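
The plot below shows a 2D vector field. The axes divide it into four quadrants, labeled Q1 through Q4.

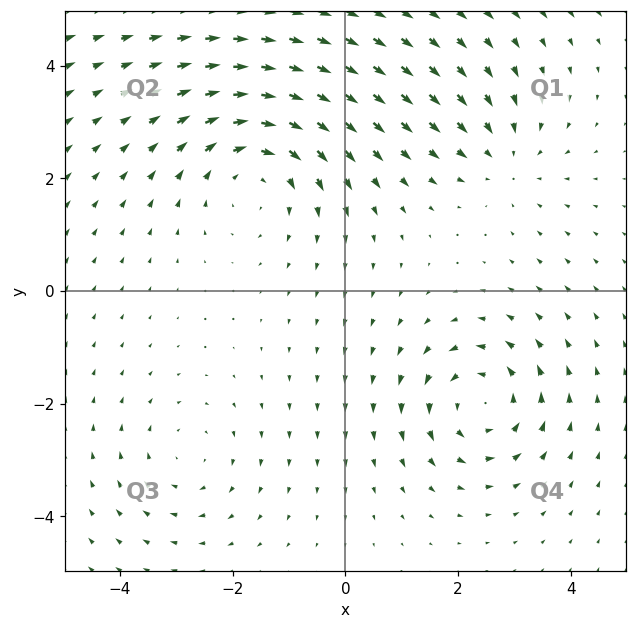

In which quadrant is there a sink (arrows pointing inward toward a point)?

Q1

The sink sits at approximately (2.8, 2.4), which lies in quadrant Q1. The divergence there is about -3, negative as expected for a sink.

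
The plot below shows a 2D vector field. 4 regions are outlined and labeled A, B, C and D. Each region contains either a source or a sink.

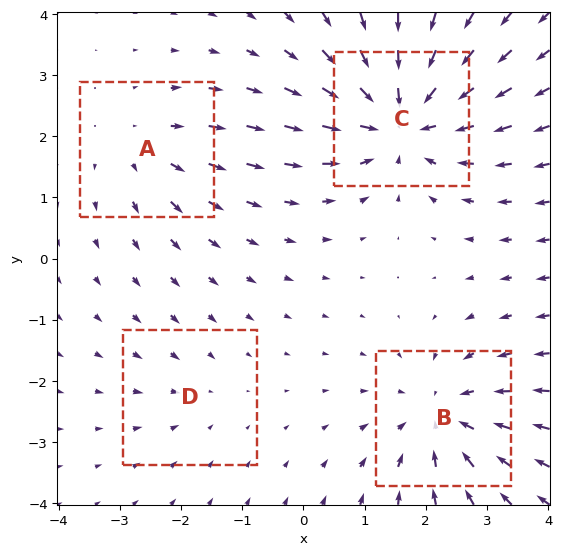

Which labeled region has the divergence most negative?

C

Divergence at each region's feature centre — A: about +3, B: about -5, C: about -6, D: about -2. Region C is most negative.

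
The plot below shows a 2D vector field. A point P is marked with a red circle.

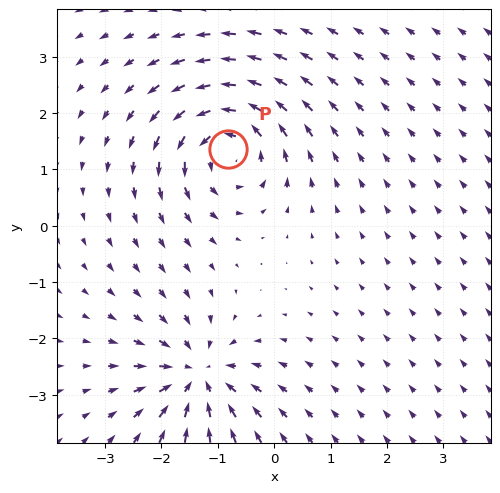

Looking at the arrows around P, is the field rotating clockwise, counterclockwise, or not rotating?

Near P at (-0.8, 1.4) the arrows circulate counterclockwise. The curl (z-component) there is about +6; positive curl means counterclockwise rotation.

counterclockwise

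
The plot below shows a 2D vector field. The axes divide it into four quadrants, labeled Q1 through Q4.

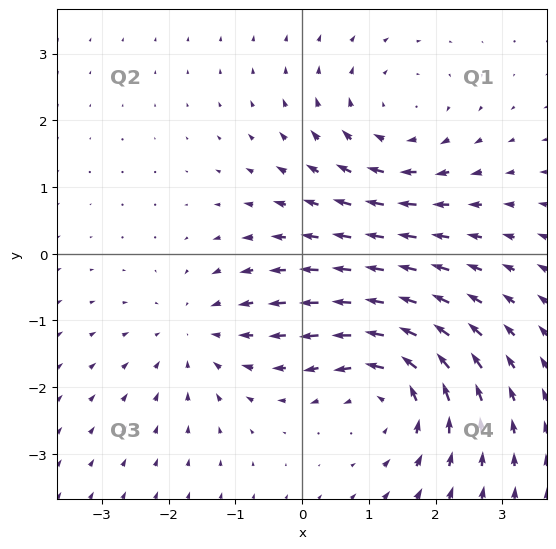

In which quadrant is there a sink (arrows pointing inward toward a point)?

The sink sits at approximately (-1.6, -1.2), which lies in quadrant Q3. The divergence there is about -3, negative as expected for a sink.

Q3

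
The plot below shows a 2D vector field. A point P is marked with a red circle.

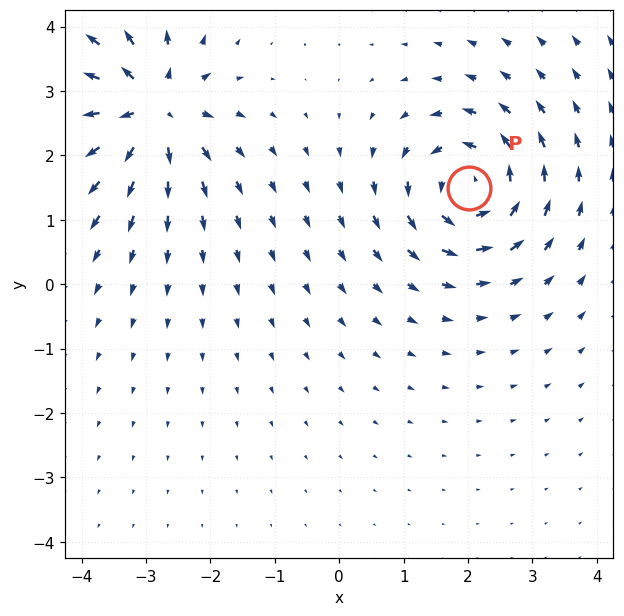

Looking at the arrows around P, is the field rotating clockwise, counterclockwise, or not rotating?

counterclockwise

Near P at (2.0, 1.5) the arrows circulate counterclockwise. The curl (z-component) there is about +4; positive curl means counterclockwise rotation.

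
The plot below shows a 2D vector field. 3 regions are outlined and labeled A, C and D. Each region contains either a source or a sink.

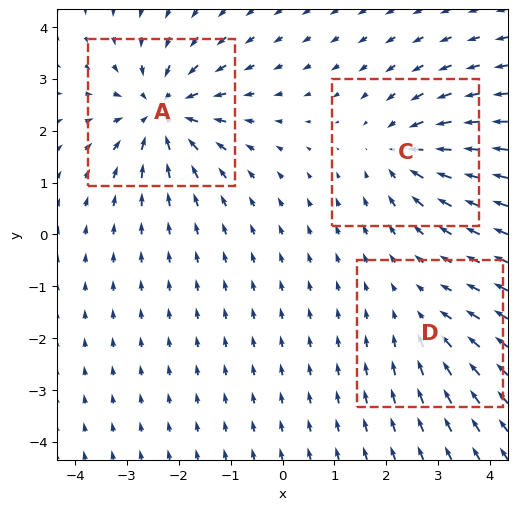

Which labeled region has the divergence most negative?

A

Divergence at each region's feature centre — A: about -5, C: about -4, D: about -2. Region A is most negative.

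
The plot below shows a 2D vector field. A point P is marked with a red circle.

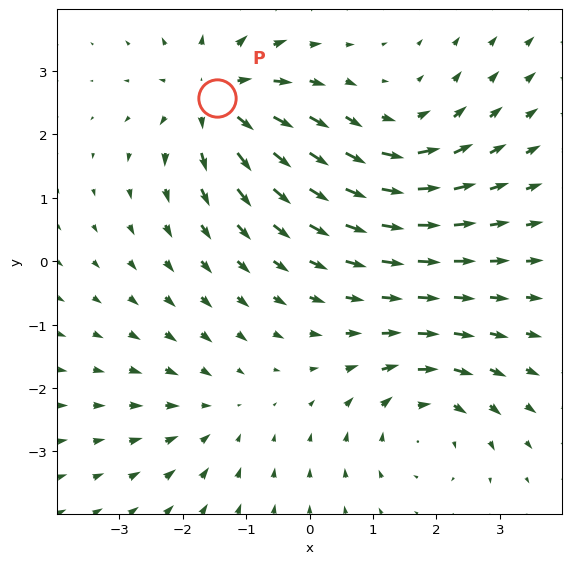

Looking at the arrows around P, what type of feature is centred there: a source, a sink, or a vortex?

source

At P (-1.5, 2.6) the arrows spread outward. Divergence about +5, curl ≈0 — positive divergence with near-zero curl is a source.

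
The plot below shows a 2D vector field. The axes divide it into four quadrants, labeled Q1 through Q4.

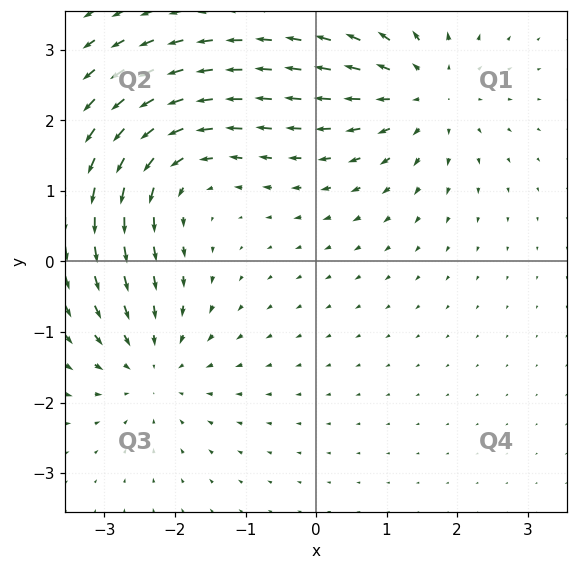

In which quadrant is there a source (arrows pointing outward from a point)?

Q1

The source sits at approximately (1.5, 2.4), which lies in quadrant Q1. The divergence there is about +4, positive as expected for a source.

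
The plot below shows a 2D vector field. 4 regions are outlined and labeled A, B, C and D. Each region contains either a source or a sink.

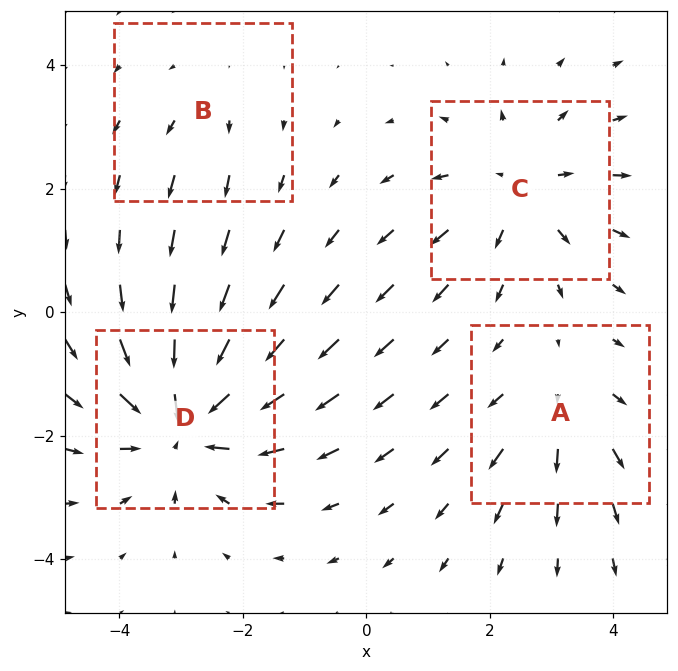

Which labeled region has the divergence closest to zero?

Divergence at each region's feature centre — A: about +3, B: about +2, C: about +4, D: about -6. Region B is closest to zero.

B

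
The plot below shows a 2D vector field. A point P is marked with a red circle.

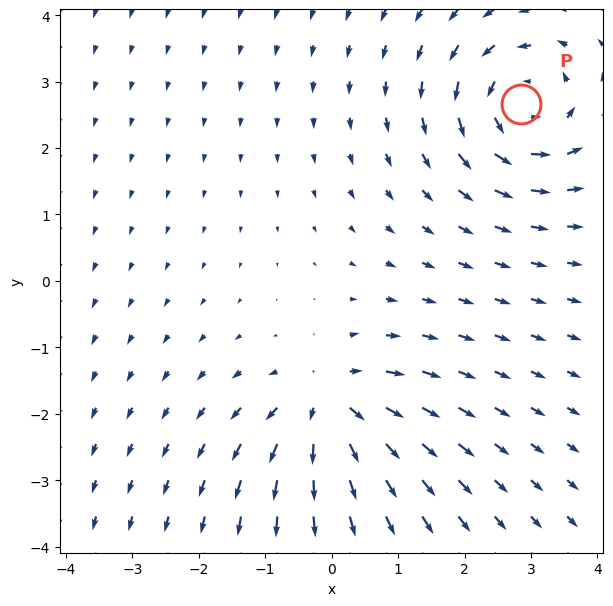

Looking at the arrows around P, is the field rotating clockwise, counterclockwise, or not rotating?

Near P at (2.8, 2.7) the arrows circulate counterclockwise. The curl (z-component) there is about +4; positive curl means counterclockwise rotation.

counterclockwise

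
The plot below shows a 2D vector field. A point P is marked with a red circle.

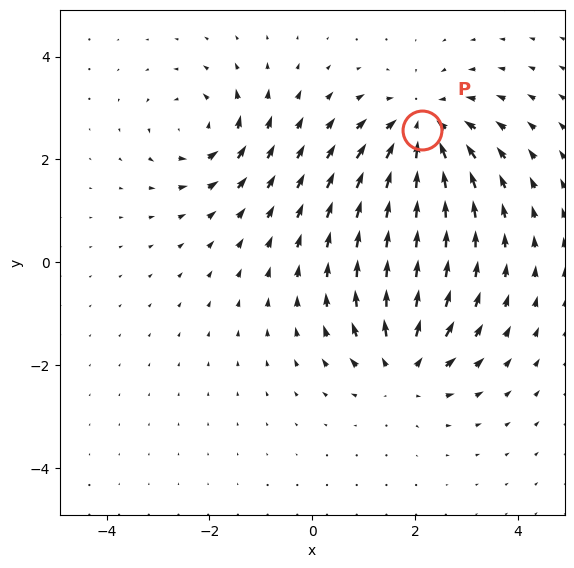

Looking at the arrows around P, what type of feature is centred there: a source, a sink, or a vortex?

sink

At P (2.1, 2.6) the arrows converge inward. Divergence about -5, curl ≈0 — negative divergence with near-zero curl is a sink.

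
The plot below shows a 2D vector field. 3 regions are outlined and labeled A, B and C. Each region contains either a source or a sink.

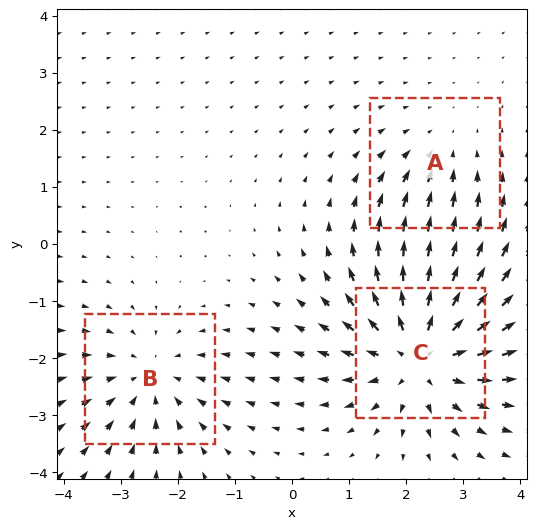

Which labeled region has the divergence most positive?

C

Divergence at each region's feature centre — A: about -2, B: about -3, C: about +4. Region C is most positive.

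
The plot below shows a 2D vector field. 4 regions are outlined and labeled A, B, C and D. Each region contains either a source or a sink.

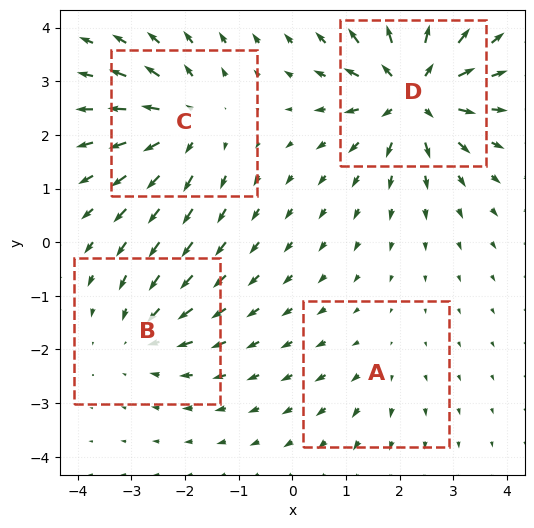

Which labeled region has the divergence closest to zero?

Divergence at each region's feature centre — A: about +2, B: about -4, C: about +5, D: about +8. Region A is closest to zero.

A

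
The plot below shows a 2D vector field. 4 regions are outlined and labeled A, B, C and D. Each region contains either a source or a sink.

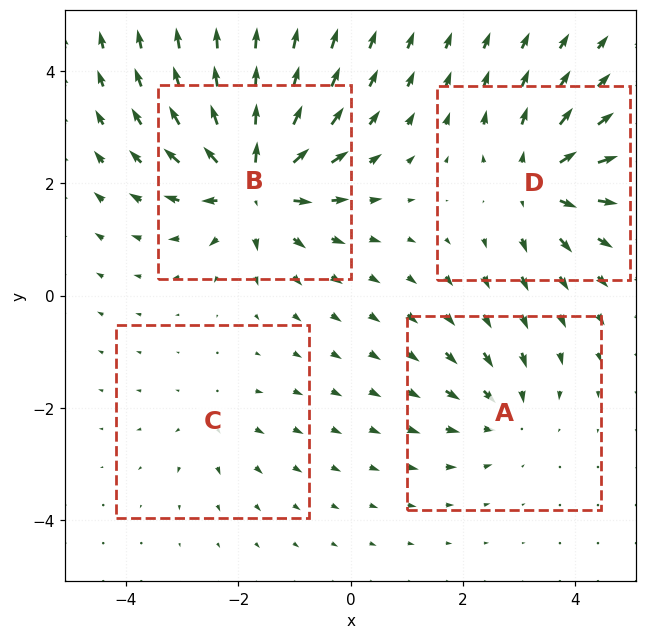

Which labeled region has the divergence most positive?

Divergence at each region's feature centre — A: about -4, B: about +8, C: about +2, D: about +6. Region B is most positive.

B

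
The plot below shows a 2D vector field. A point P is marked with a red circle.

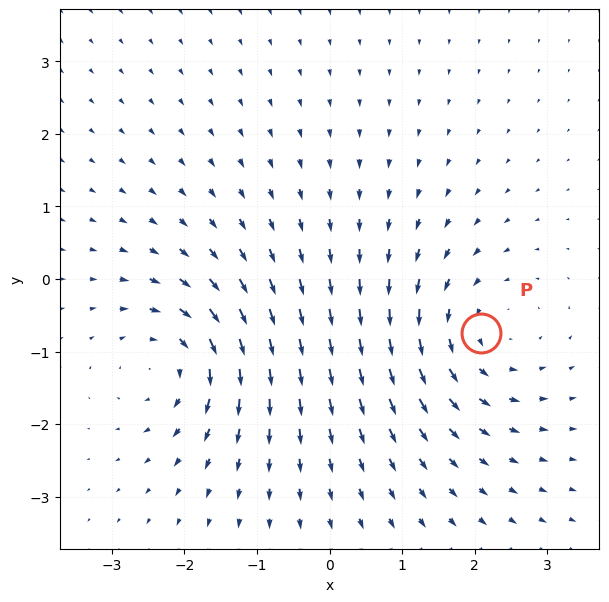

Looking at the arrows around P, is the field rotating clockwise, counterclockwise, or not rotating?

Near P at (2.1, -0.7) the arrows circulate counterclockwise. The curl (z-component) there is about +4; positive curl means counterclockwise rotation.

counterclockwise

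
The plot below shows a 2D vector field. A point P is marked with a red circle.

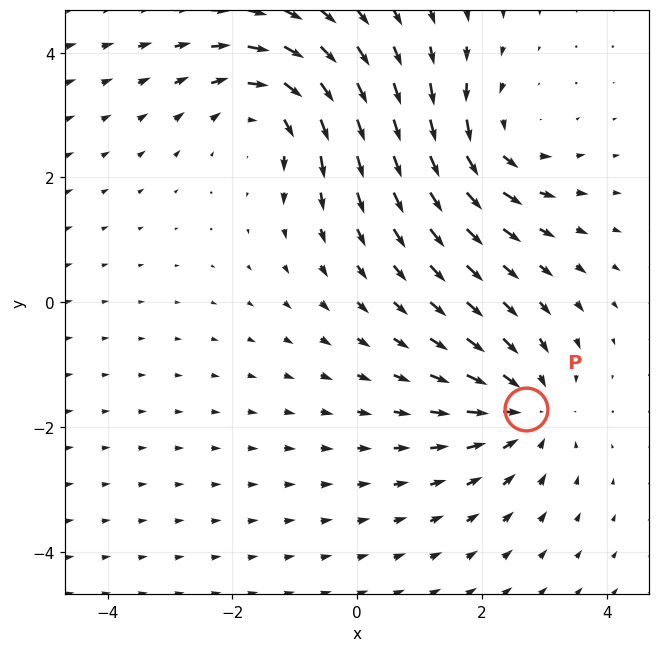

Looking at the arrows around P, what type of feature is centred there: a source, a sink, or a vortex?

At P (2.7, -1.7) the arrows converge inward. Divergence about -4, curl ≈0 — negative divergence with near-zero curl is a sink.

sink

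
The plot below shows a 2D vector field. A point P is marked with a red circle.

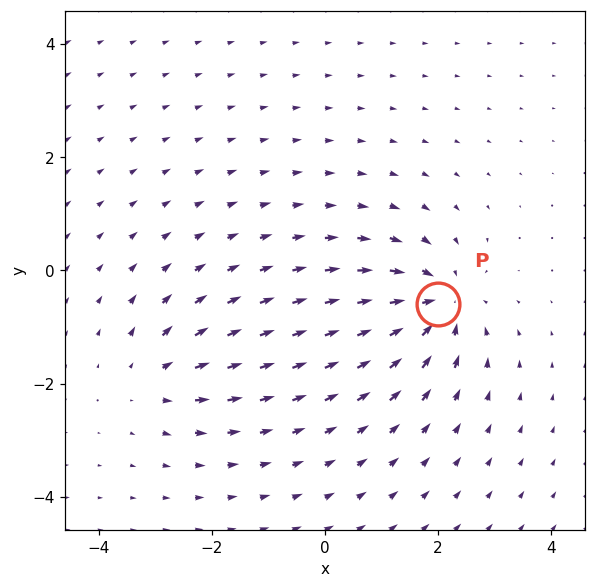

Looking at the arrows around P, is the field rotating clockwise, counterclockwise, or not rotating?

not rotating

Near P at (2.0, -0.6) the arrows show no circulation. The curl there is ≈0.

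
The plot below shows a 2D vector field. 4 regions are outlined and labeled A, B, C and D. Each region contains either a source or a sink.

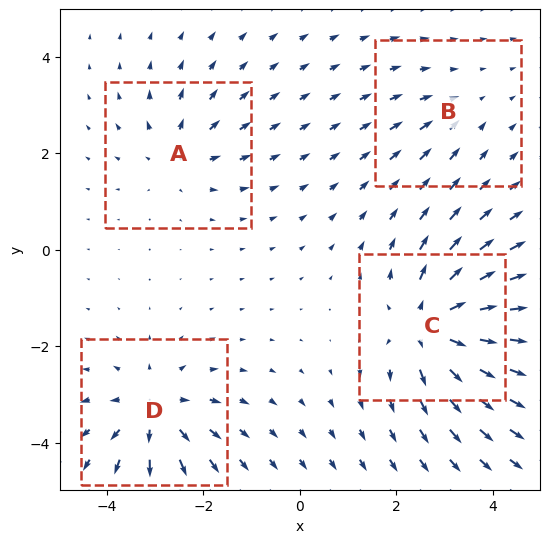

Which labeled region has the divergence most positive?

Divergence at each region's feature centre — A: about +4, B: about -2, C: about +7, D: about +5. Region C is most positive.

C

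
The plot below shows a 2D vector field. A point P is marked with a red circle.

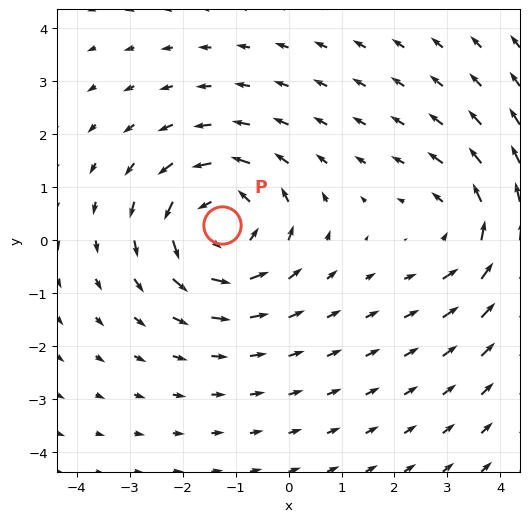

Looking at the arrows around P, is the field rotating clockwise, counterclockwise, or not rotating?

counterclockwise

Near P at (-1.3, 0.3) the arrows circulate counterclockwise. The curl (z-component) there is about +4; positive curl means counterclockwise rotation.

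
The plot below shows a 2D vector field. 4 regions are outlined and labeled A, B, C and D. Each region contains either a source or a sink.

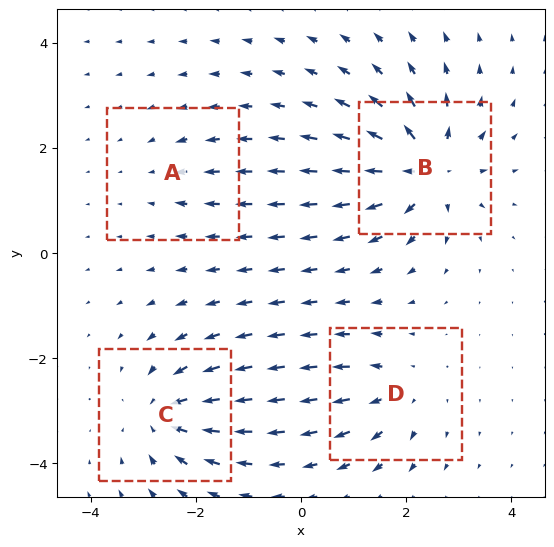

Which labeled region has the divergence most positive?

Divergence at each region's feature centre — A: about -2, B: about +8, C: about -6, D: about +4. Region B is most positive.

B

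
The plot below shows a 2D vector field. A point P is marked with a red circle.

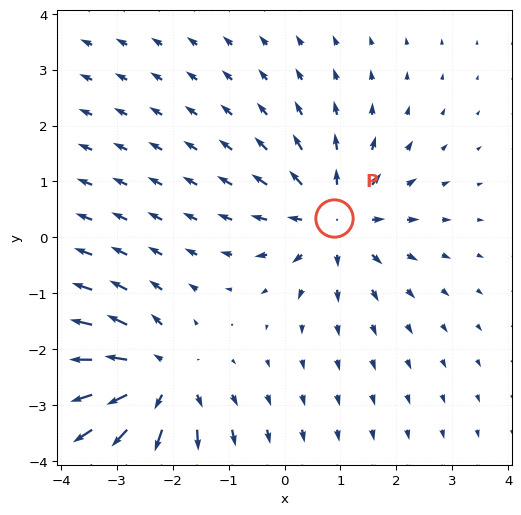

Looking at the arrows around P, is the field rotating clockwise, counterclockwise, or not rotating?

not rotating

Near P at (0.9, 0.3) the arrows show no circulation. The curl there is ≈0.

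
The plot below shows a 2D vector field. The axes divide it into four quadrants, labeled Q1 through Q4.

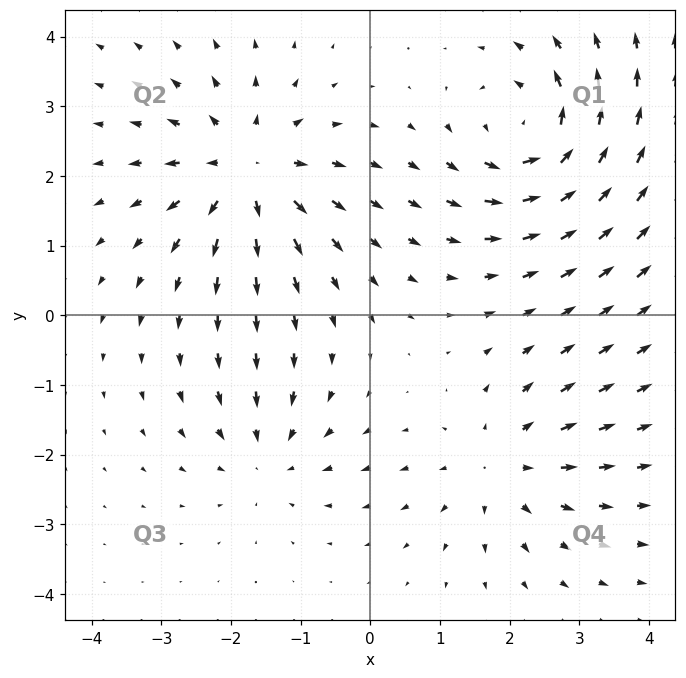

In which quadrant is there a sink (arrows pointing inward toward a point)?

The sink sits at approximately (-1.5, -2.0), which lies in quadrant Q3. The divergence there is about -3, negative as expected for a sink.

Q3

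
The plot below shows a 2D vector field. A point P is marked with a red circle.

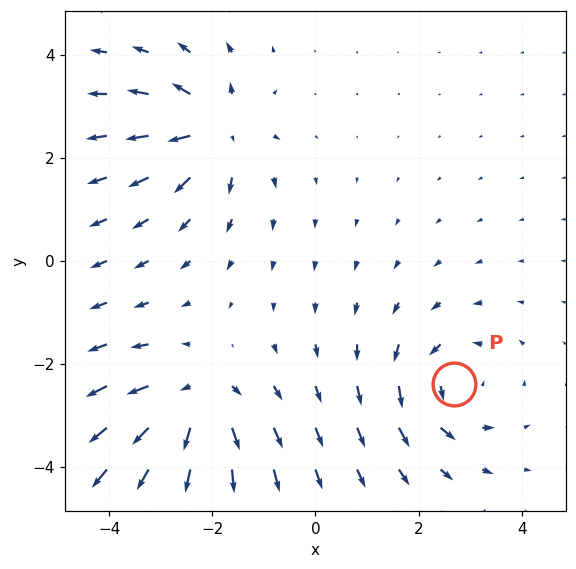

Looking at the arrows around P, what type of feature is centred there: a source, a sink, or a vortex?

vortex

At P (2.7, -2.4) the arrows circulate counterclockwise. Divergence ≈0, curl about +3 — near-zero divergence with nonzero curl is a vortex.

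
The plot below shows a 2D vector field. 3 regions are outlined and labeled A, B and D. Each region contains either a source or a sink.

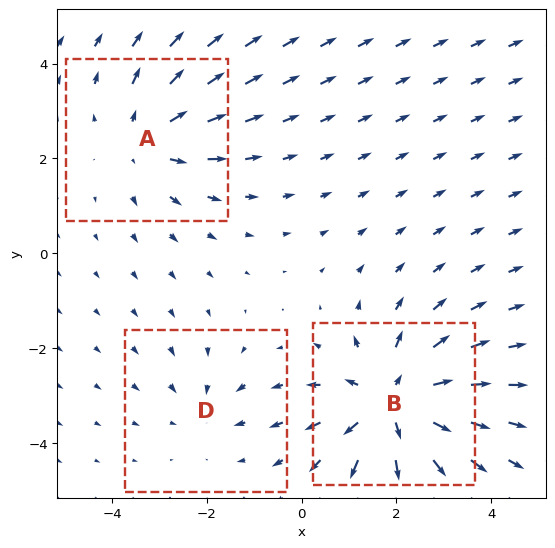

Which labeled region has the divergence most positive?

B

Divergence at each region's feature centre — A: about +3, B: about +5, D: about -2. Region B is most positive.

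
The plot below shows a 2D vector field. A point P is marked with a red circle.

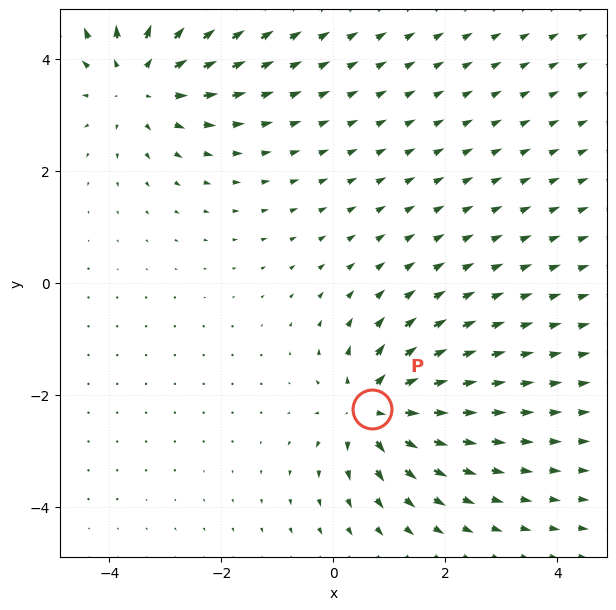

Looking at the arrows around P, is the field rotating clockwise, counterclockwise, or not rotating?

Near P at (0.7, -2.3) the arrows show no circulation. The curl there is ≈0.

not rotating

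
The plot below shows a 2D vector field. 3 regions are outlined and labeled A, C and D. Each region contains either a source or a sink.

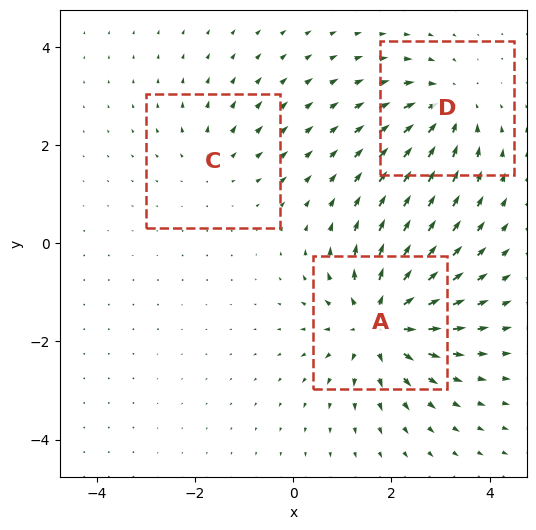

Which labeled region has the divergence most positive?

A

Divergence at each region's feature centre — A: about +5, C: about +2, D: about -4. Region A is most positive.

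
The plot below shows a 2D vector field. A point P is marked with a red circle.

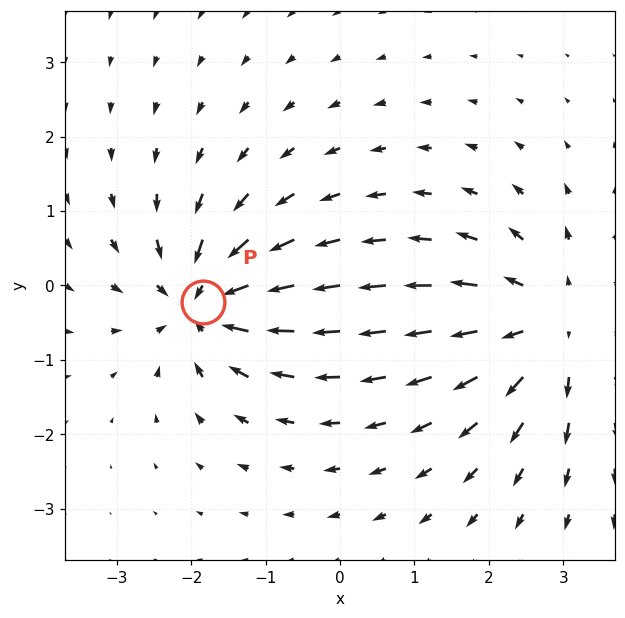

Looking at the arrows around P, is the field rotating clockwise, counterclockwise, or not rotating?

not rotating

Near P at (-1.8, -0.2) the arrows show no circulation. The curl there is ≈0.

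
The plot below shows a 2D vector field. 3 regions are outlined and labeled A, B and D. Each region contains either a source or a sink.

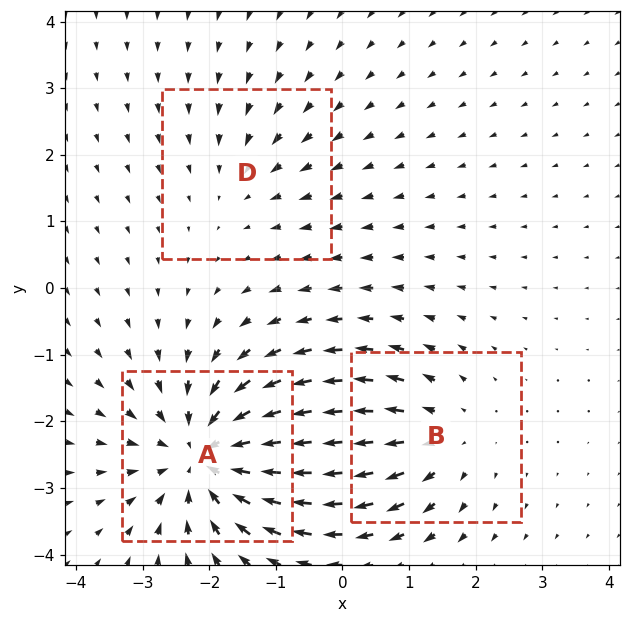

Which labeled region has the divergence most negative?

A

Divergence at each region's feature centre — A: about -5, B: about +3, D: about -2. Region A is most negative.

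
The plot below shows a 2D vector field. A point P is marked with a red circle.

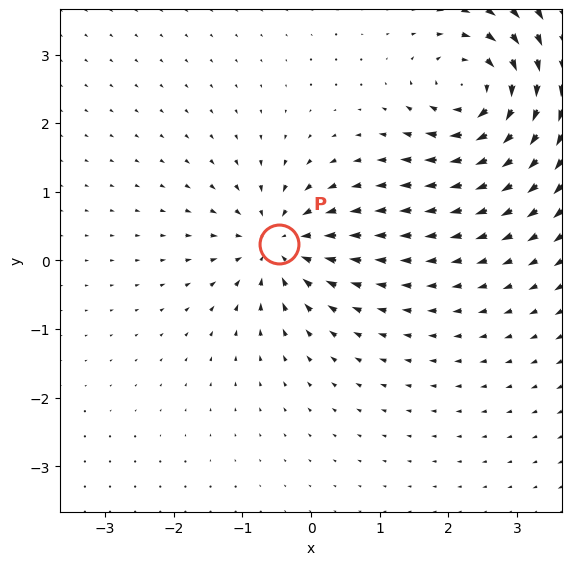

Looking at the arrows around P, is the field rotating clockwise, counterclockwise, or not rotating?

Near P at (-0.5, 0.2) the arrows show no circulation. The curl there is ≈0.

not rotating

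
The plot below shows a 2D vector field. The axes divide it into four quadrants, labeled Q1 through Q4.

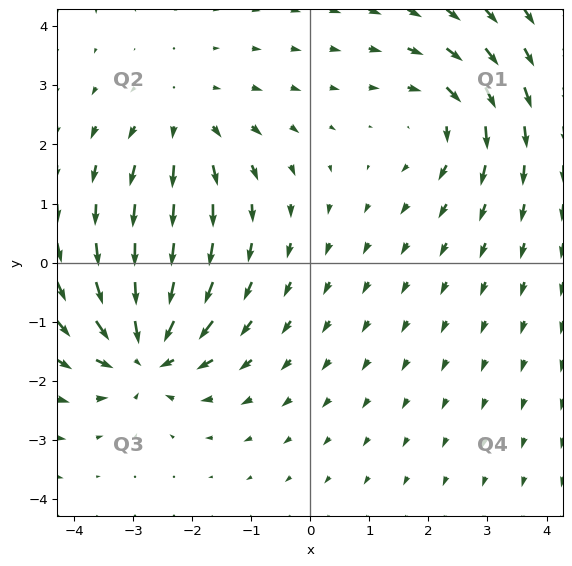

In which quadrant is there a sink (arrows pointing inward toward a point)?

The sink sits at approximately (-2.8, -1.5), which lies in quadrant Q3. The divergence there is about -6, negative as expected for a sink.

Q3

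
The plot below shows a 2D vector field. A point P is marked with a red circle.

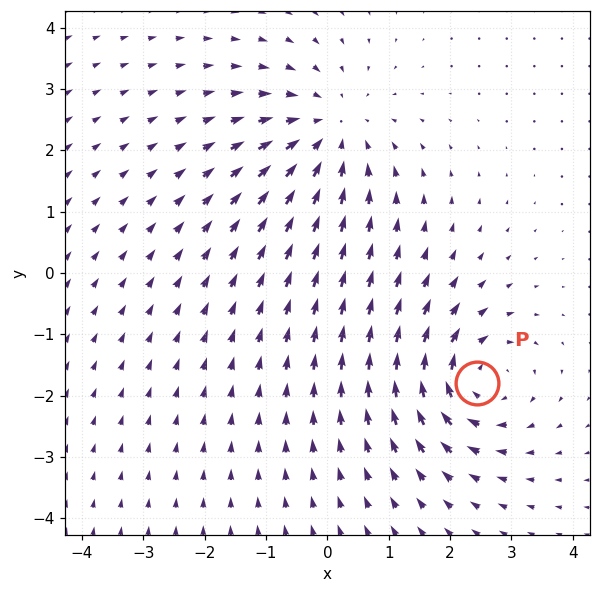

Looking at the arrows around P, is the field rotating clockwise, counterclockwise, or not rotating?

Near P at (2.4, -1.8) the arrows circulate clockwise. The curl (z-component) there is about -5; negative curl means clockwise rotation.

clockwise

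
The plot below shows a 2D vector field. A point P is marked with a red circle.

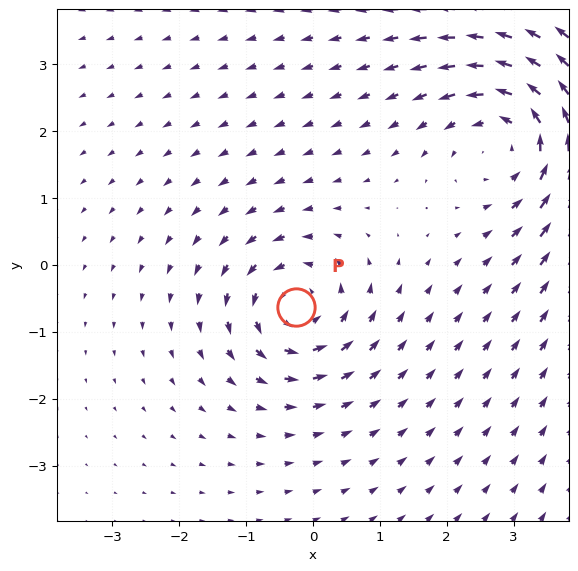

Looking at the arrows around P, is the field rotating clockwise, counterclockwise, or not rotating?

Near P at (-0.3, -0.6) the arrows circulate counterclockwise. The curl (z-component) there is about +4; positive curl means counterclockwise rotation.

counterclockwise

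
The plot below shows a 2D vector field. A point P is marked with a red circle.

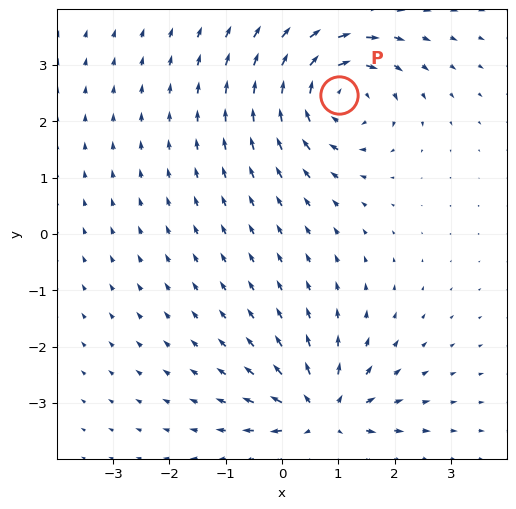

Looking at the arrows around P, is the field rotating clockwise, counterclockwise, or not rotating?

Near P at (1.0, 2.5) the arrows circulate clockwise. The curl (z-component) there is about -5; negative curl means clockwise rotation.

clockwise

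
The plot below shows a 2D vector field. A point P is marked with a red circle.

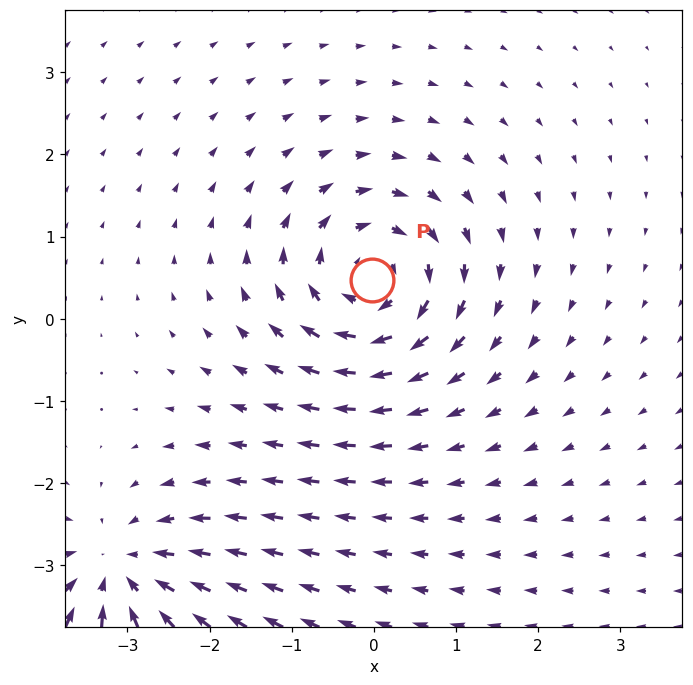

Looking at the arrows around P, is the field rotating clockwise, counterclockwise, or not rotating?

Near P at (-0.0, 0.5) the arrows circulate clockwise. The curl (z-component) there is about -5; negative curl means clockwise rotation.

clockwise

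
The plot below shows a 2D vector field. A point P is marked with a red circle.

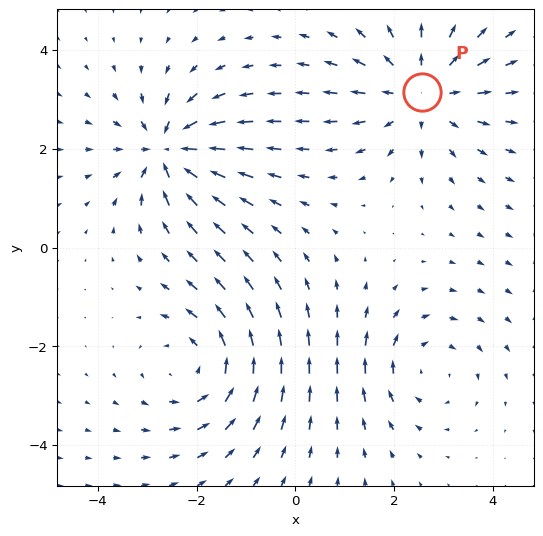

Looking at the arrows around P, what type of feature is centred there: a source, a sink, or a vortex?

At P (2.6, 3.1) the arrows spread outward. Divergence about +4, curl ≈0 — positive divergence with near-zero curl is a source.

source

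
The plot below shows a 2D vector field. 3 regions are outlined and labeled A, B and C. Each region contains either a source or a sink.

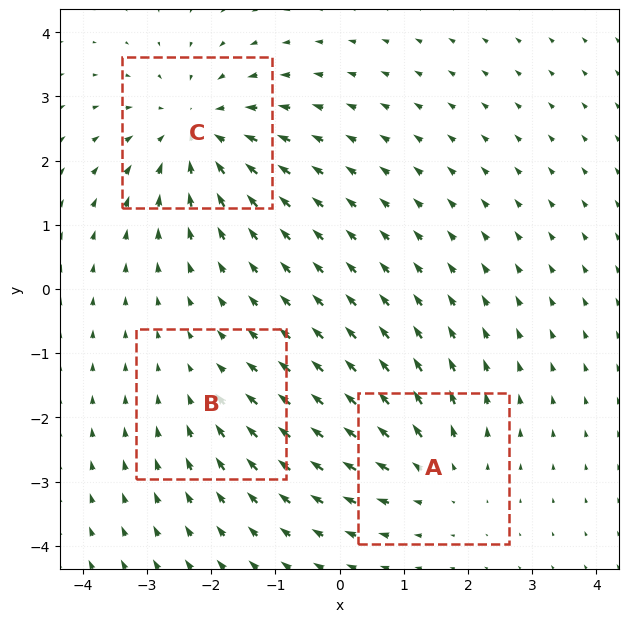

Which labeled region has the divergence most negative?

Divergence at each region's feature centre — A: about +3, B: about -2, C: about -4. Region C is most negative.

C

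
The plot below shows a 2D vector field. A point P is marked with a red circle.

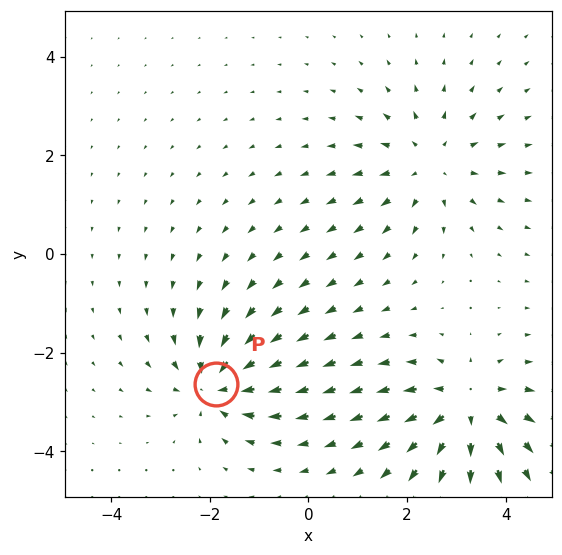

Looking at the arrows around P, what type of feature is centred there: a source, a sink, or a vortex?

sink

At P (-1.9, -2.6) the arrows converge inward. Divergence about -5, curl ≈0 — negative divergence with near-zero curl is a sink.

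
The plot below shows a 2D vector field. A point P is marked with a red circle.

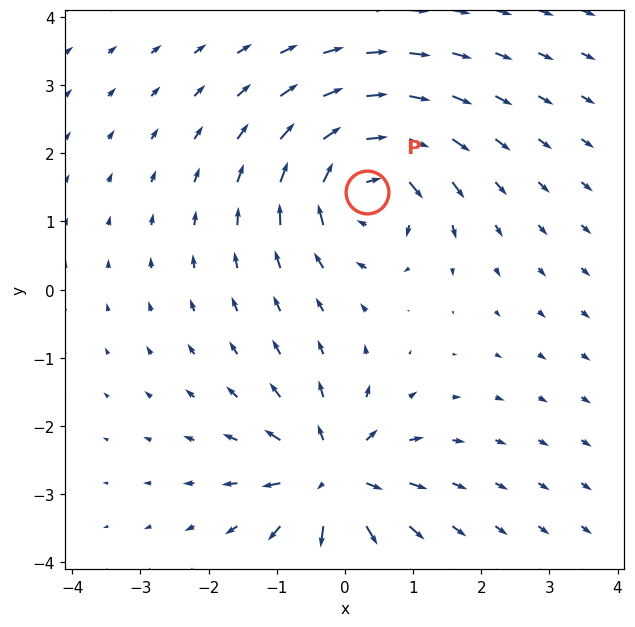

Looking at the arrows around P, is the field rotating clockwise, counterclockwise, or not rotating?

Near P at (0.3, 1.4) the arrows circulate clockwise. The curl (z-component) there is about -7; negative curl means clockwise rotation.

clockwise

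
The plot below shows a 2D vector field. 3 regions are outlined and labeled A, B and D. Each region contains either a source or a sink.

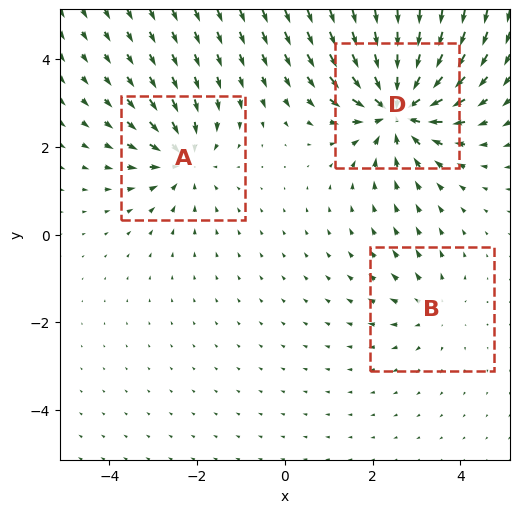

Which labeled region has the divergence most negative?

D

Divergence at each region's feature centre — A: about -3, B: about +2, D: about -6. Region D is most negative.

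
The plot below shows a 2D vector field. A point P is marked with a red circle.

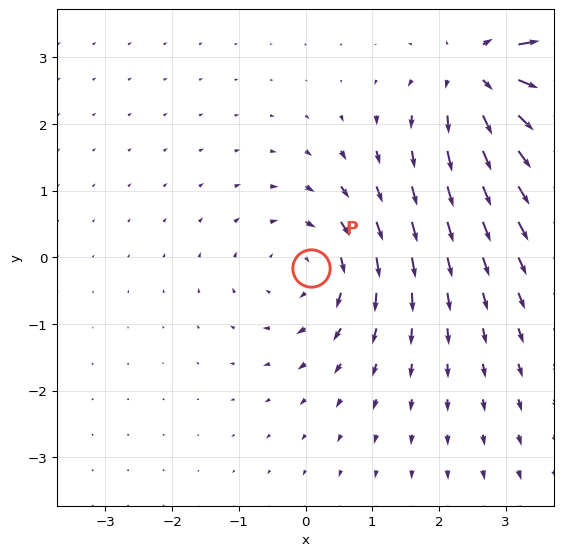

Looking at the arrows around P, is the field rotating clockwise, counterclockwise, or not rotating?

clockwise

Near P at (0.1, -0.2) the arrows circulate clockwise. The curl (z-component) there is about -3; negative curl means clockwise rotation.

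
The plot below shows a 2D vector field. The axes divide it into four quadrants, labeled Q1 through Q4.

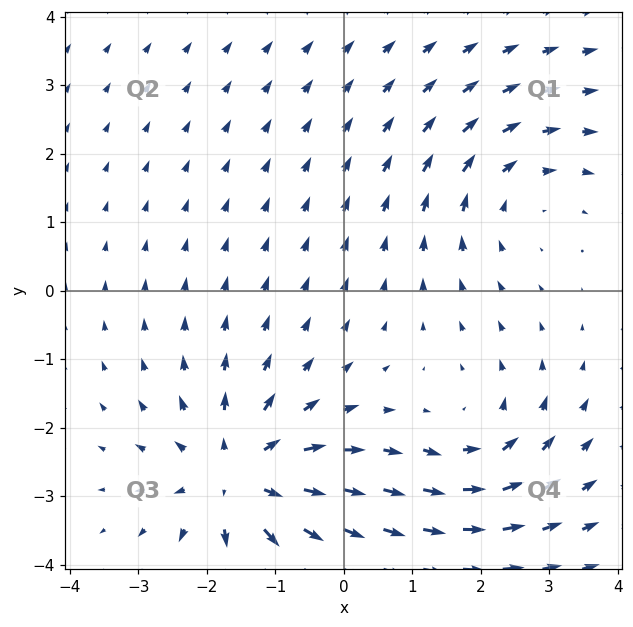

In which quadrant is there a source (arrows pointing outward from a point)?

Q3

The source sits at approximately (-1.5, -2.7), which lies in quadrant Q3. The divergence there is about +4, positive as expected for a source.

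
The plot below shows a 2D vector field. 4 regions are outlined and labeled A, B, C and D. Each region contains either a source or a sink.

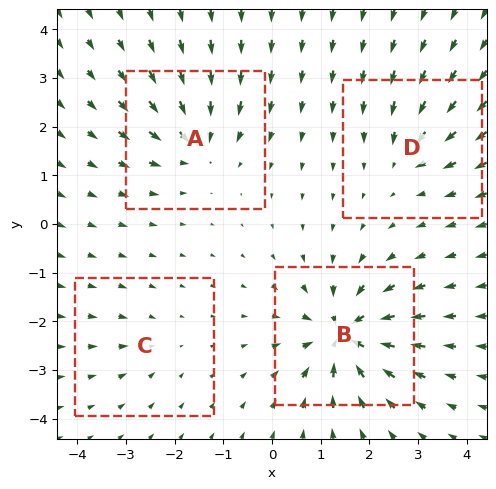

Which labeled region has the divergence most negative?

Divergence at each region's feature centre — A: about -6, B: about -9, C: about -3, D: about -4. Region B is most negative.

B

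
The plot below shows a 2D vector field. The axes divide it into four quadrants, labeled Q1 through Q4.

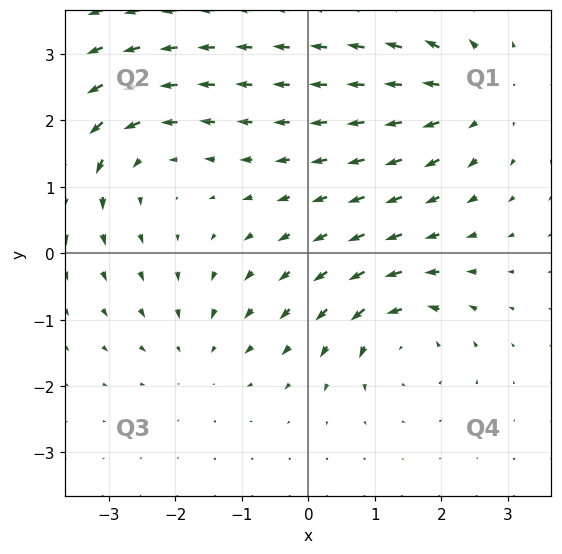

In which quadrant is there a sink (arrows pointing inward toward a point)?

The sink sits at approximately (-1.7, -1.5), which lies in quadrant Q3. The divergence there is about -2, negative as expected for a sink.

Q3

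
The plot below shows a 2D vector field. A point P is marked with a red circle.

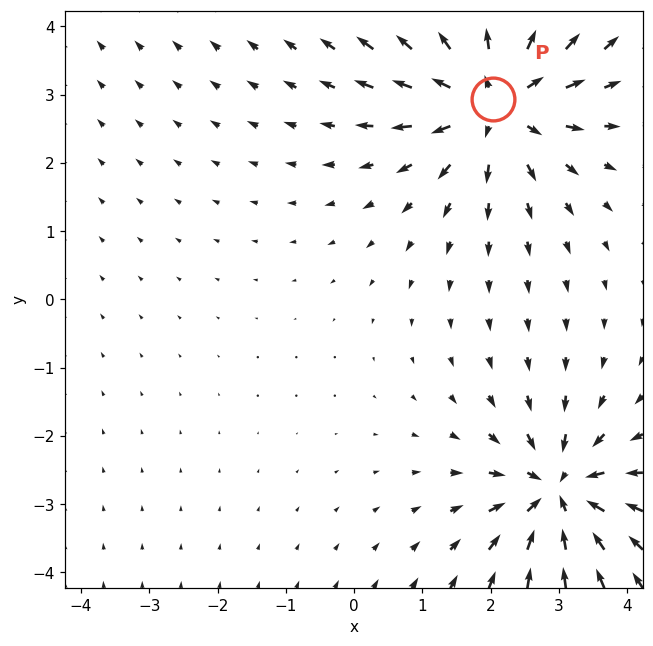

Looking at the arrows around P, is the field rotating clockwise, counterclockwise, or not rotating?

Near P at (2.0, 2.9) the arrows show no circulation. The curl there is ≈0.

not rotating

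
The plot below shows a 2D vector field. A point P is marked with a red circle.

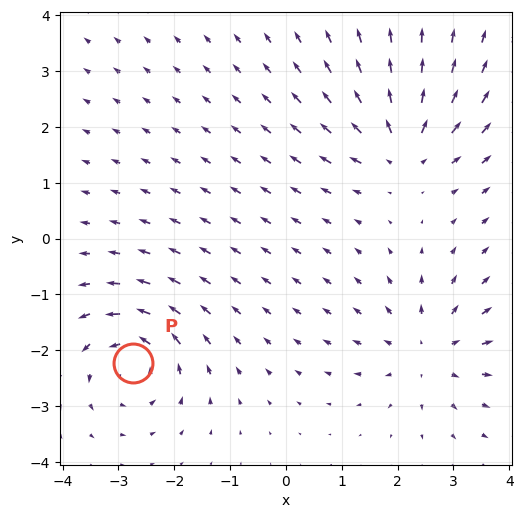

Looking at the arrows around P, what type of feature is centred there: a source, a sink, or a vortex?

At P (-2.7, -2.2) the arrows circulate counterclockwise. Divergence ≈0, curl about +5 — near-zero divergence with nonzero curl is a vortex.

vortex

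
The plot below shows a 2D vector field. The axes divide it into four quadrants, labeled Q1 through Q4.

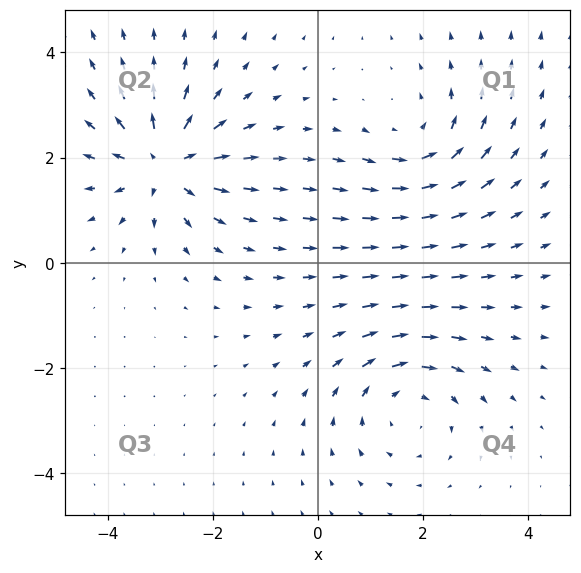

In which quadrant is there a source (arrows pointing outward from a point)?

Q2

The source sits at approximately (-2.9, 1.9), which lies in quadrant Q2. The divergence there is about +6, positive as expected for a source.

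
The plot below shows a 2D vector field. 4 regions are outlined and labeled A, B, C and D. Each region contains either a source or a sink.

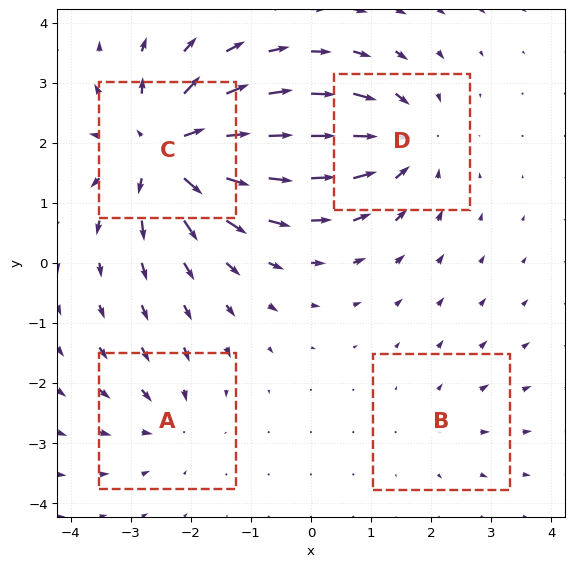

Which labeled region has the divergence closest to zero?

Divergence at each region's feature centre — A: about -3, B: about +2, C: about +8, D: about -5. Region B is closest to zero.

B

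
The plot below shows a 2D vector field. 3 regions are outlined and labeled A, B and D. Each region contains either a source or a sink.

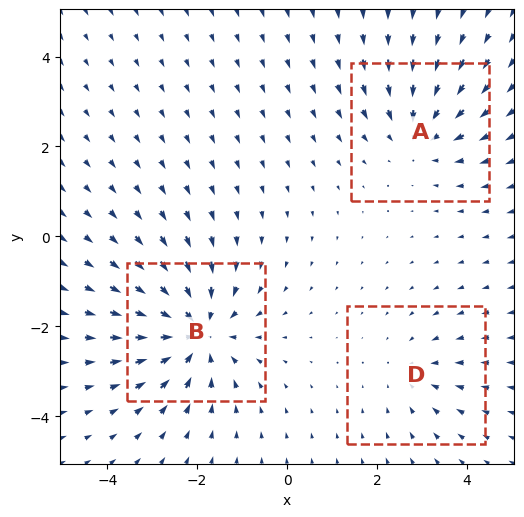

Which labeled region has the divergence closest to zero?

D

Divergence at each region's feature centre — A: about -3, B: about -5, D: about -2. Region D is closest to zero.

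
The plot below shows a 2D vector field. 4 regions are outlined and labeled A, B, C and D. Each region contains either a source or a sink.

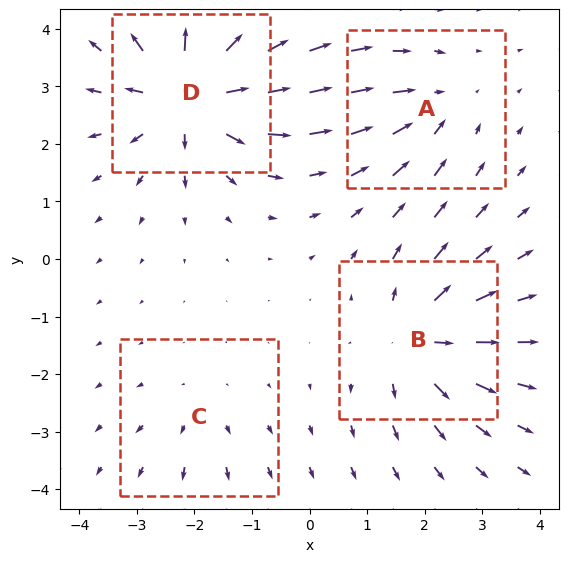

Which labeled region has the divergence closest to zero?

C

Divergence at each region's feature centre — A: about -4, B: about +6, C: about +2, D: about +8. Region C is closest to zero.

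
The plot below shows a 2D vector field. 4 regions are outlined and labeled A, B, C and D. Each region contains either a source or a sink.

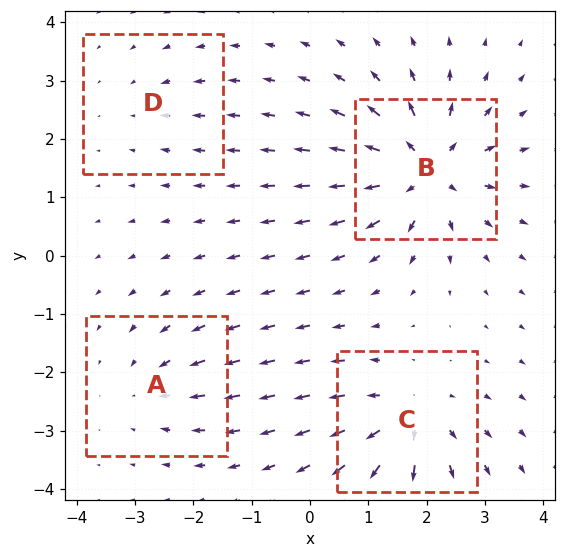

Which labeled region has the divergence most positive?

Divergence at each region's feature centre — A: about -3, B: about +8, C: about +6, D: about -2. Region B is most positive.

B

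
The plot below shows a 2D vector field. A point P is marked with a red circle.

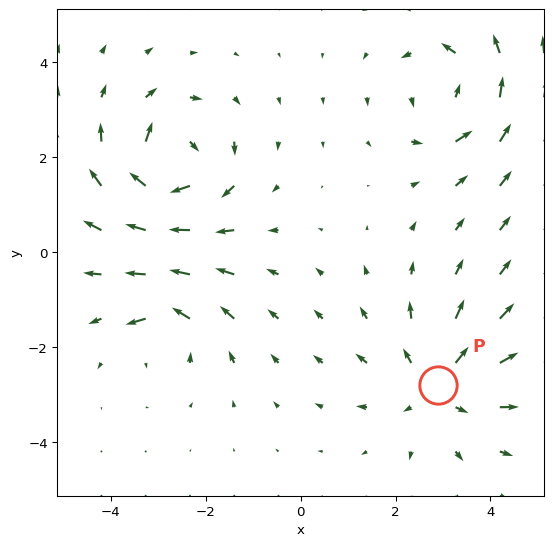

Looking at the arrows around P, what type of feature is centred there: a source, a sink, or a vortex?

At P (2.9, -2.8) the arrows spread outward. Divergence about +4, curl ≈0 — positive divergence with near-zero curl is a source.

source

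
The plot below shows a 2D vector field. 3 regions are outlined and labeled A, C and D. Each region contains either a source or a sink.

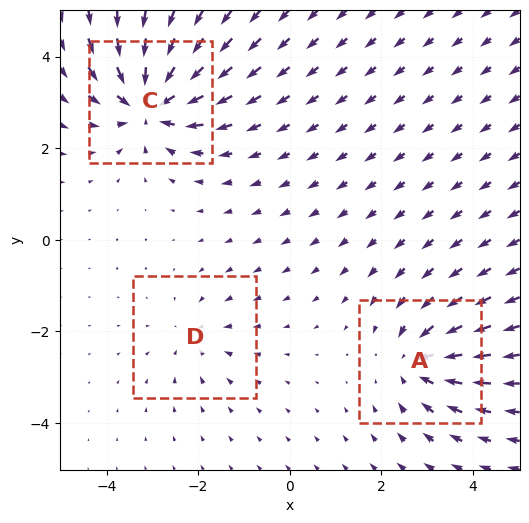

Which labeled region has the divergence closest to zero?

D

Divergence at each region's feature centre — A: about -4, C: about -6, D: about -2. Region D is closest to zero.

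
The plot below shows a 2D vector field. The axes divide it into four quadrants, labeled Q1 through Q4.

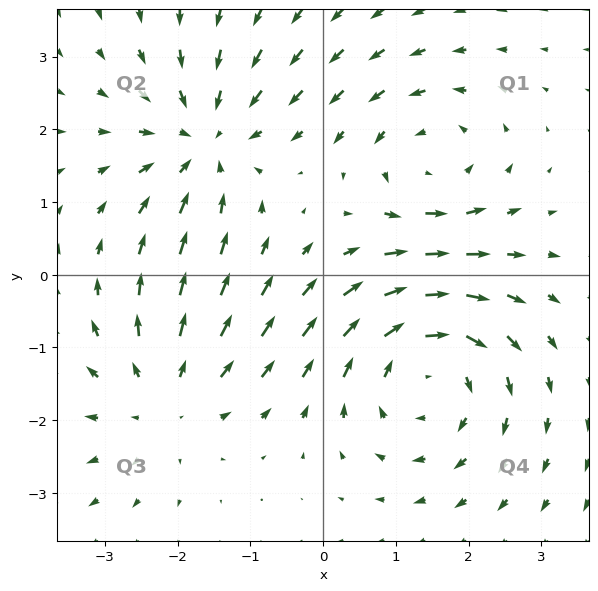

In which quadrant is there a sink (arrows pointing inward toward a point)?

The sink sits at approximately (-1.6, 1.8), which lies in quadrant Q2. The divergence there is about -4, negative as expected for a sink.

Q2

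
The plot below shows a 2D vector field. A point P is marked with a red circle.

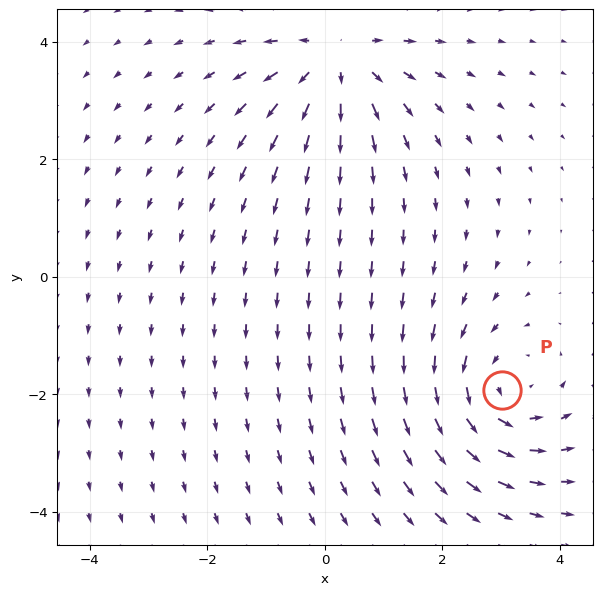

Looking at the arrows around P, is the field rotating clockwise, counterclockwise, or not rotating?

counterclockwise

Near P at (3.0, -1.9) the arrows circulate counterclockwise. The curl (z-component) there is about +3; positive curl means counterclockwise rotation.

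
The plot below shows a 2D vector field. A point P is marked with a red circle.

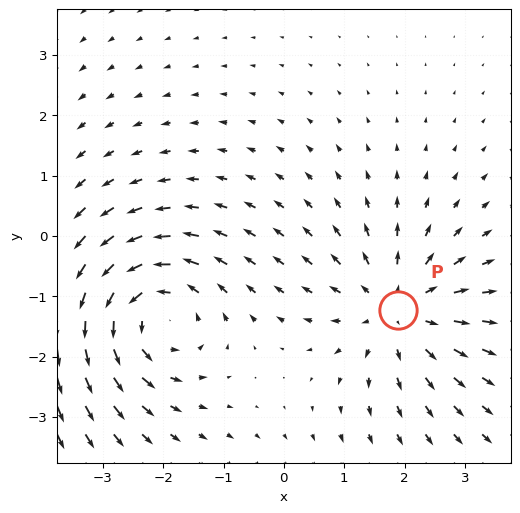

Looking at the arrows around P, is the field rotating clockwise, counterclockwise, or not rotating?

not rotating

Near P at (1.9, -1.2) the arrows show no circulation. The curl there is ≈0.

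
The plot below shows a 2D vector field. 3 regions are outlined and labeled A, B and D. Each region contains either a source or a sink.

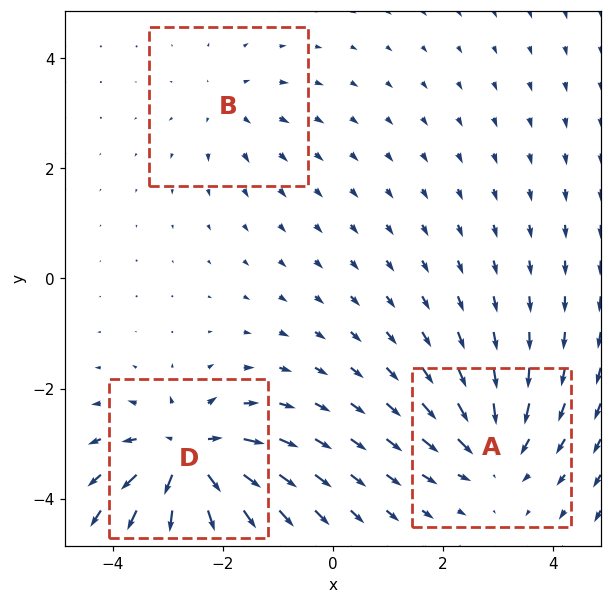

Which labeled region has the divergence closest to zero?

B

Divergence at each region's feature centre — A: about -4, B: about +2, D: about +6. Region B is closest to zero.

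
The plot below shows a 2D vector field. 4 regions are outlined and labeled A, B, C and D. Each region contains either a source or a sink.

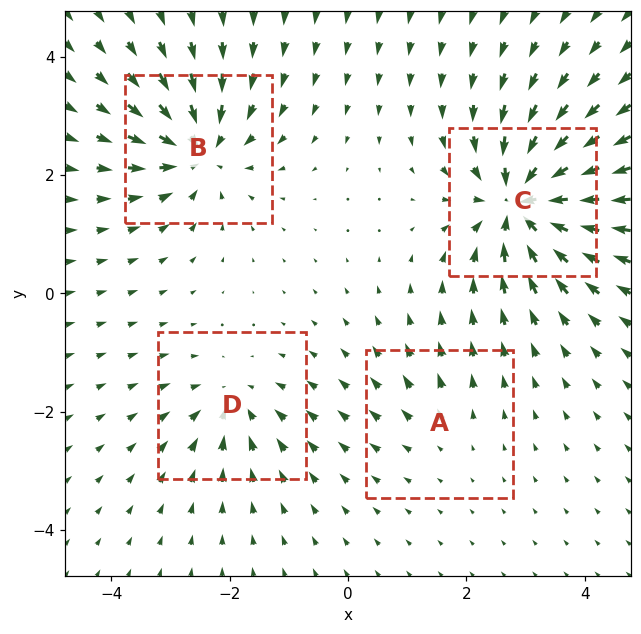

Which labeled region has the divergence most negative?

C

Divergence at each region's feature centre — A: about +2, B: about -6, C: about -9, D: about -4. Region C is most negative.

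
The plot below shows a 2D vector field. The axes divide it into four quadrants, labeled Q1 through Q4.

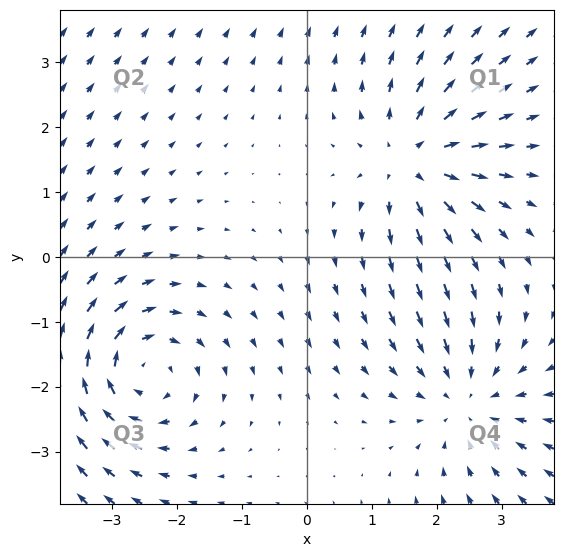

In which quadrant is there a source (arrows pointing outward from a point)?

The source sits at approximately (1.6, 1.5), which lies in quadrant Q1. The divergence there is about +3, positive as expected for a source.

Q1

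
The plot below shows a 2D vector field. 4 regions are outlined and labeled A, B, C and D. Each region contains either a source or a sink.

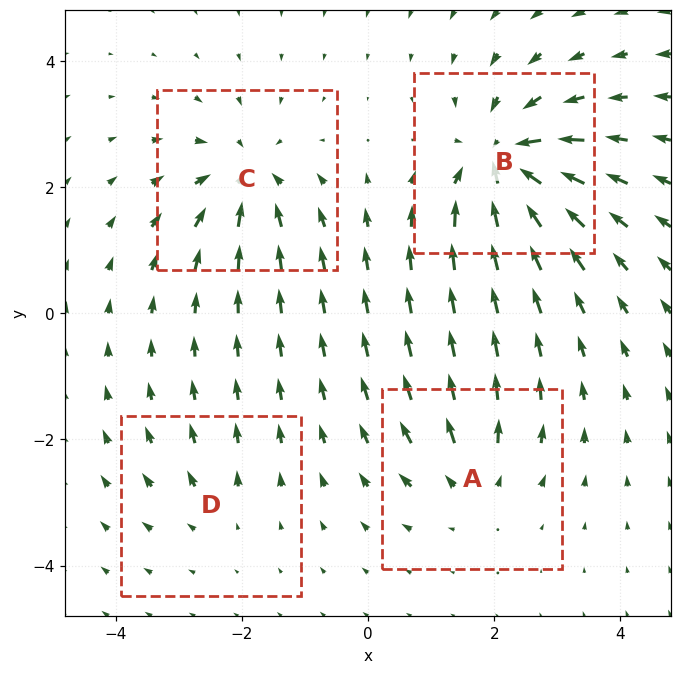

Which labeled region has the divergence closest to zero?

Divergence at each region's feature centre — A: about +4, B: about -8, C: about -6, D: about +2. Region D is closest to zero.

D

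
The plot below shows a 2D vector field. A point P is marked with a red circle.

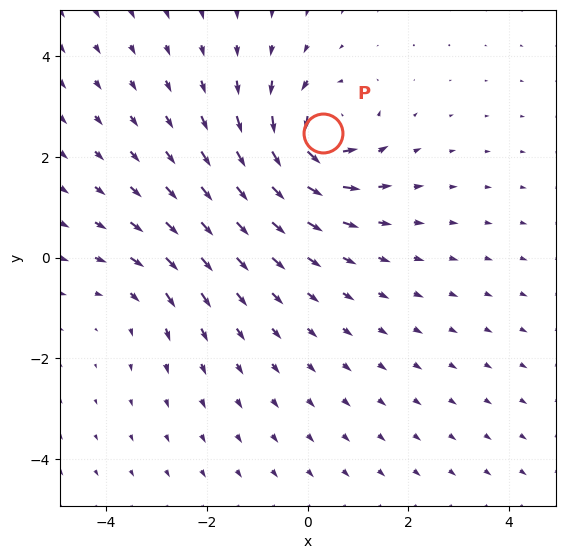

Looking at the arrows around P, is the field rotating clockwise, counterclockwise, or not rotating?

counterclockwise

Near P at (0.3, 2.5) the arrows circulate counterclockwise. The curl (z-component) there is about +6; positive curl means counterclockwise rotation.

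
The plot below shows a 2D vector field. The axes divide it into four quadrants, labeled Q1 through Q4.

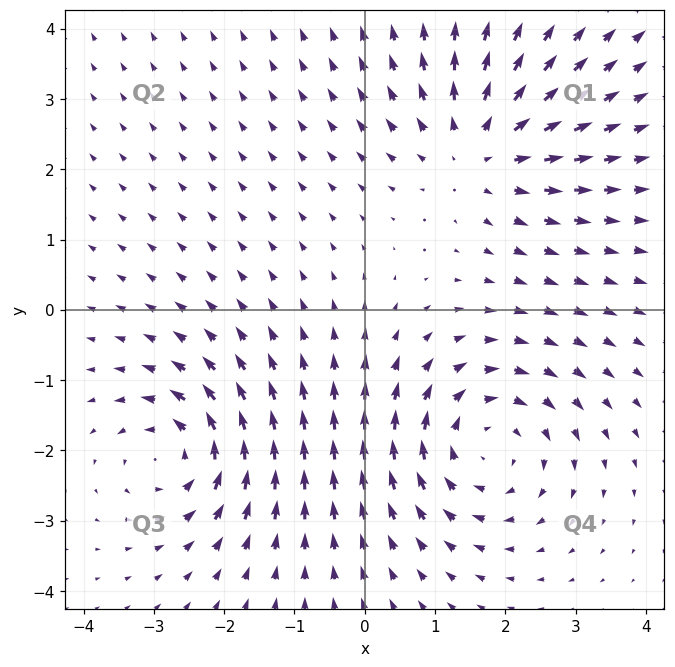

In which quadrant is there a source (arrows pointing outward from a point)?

Q1

The source sits at approximately (1.6, 2.3), which lies in quadrant Q1. The divergence there is about +4, positive as expected for a source.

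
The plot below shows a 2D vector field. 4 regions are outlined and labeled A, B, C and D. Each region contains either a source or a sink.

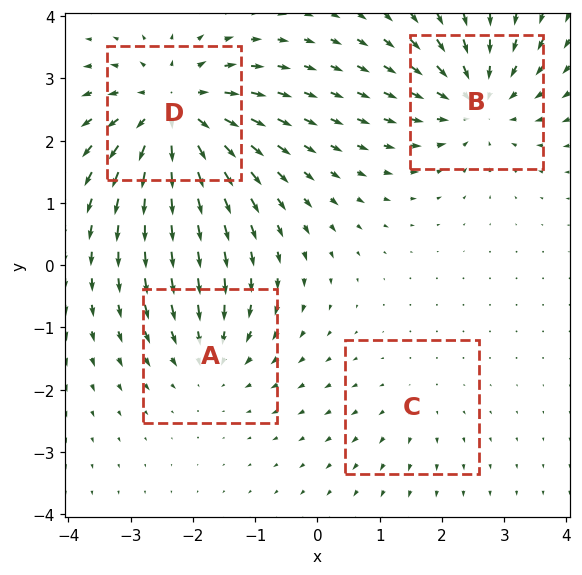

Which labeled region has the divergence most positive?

D

Divergence at each region's feature centre — A: about -4, B: about -5, C: about +2, D: about +7. Region D is most positive.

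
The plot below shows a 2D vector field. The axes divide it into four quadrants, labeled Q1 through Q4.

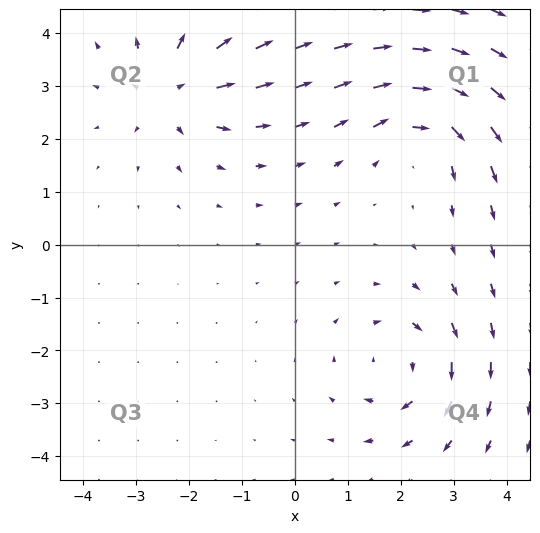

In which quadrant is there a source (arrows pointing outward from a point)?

The source sits at approximately (-2.3, 2.9), which lies in quadrant Q2. The divergence there is about +5, positive as expected for a source.

Q2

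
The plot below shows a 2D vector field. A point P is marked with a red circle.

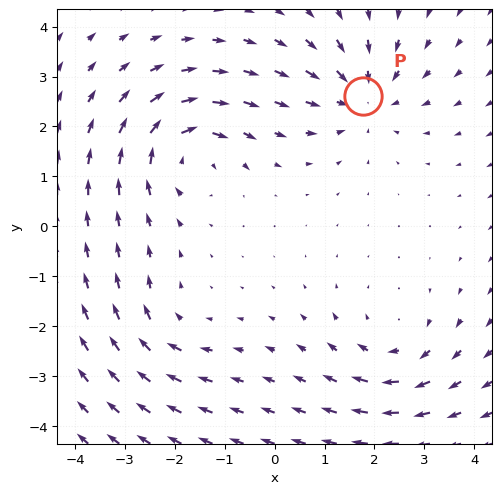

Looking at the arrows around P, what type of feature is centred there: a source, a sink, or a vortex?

At P (1.8, 2.6) the arrows converge inward. Divergence about -5, curl ≈0 — negative divergence with near-zero curl is a sink.

sink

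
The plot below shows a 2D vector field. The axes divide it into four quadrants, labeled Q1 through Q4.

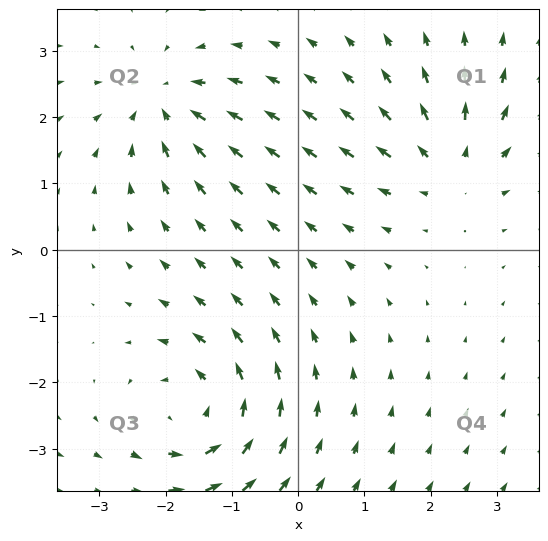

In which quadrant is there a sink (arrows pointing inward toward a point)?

Q2

The sink sits at approximately (-2.0, 2.2), which lies in quadrant Q2. The divergence there is about -4, negative as expected for a sink.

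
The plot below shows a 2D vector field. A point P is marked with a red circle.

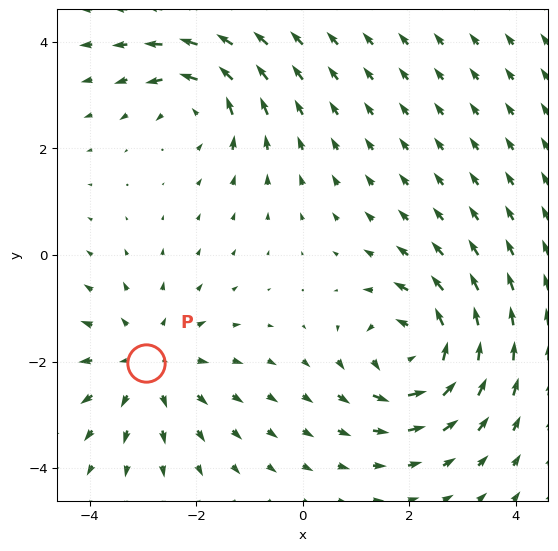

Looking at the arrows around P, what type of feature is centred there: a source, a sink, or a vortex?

source

At P (-2.9, -2.0) the arrows spread outward. Divergence about +3, curl ≈0 — positive divergence with near-zero curl is a source.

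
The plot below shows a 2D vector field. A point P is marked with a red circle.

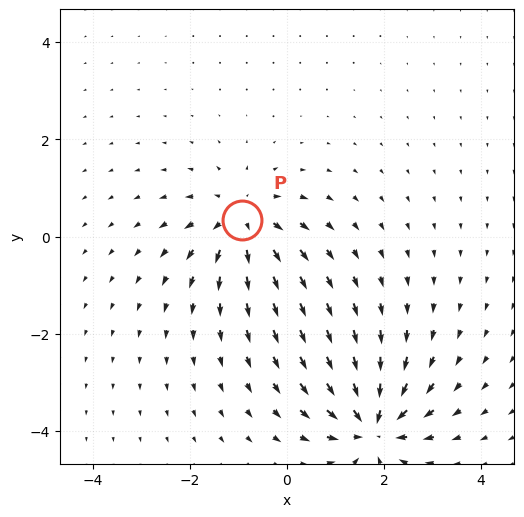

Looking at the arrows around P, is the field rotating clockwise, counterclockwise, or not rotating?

not rotating

Near P at (-0.9, 0.3) the arrows show no circulation. The curl there is ≈0.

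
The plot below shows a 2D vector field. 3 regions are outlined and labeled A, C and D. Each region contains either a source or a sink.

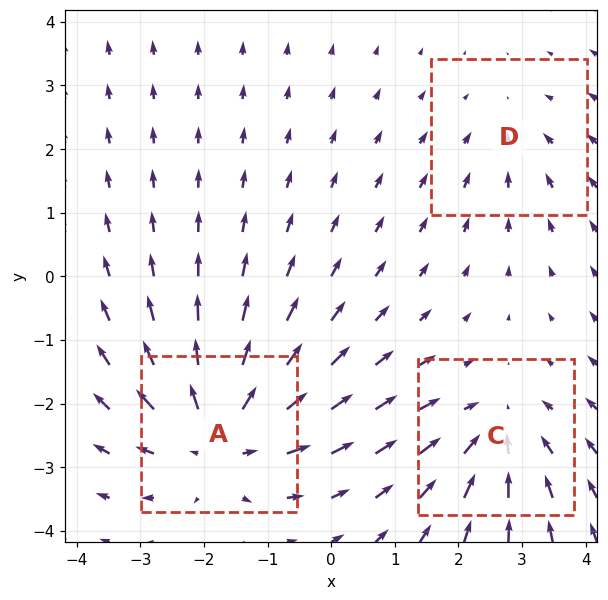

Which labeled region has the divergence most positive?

A

Divergence at each region's feature centre — A: about +4, C: about -3, D: about -2. Region A is most positive.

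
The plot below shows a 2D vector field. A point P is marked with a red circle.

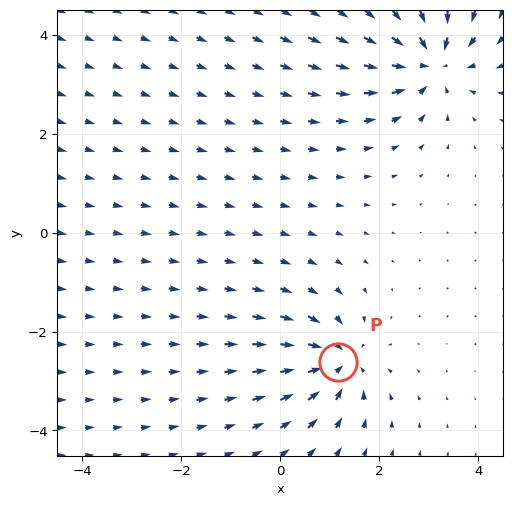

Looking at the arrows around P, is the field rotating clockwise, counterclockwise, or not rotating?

Near P at (1.2, -2.6) the arrows show no circulation. The curl there is ≈0.

not rotating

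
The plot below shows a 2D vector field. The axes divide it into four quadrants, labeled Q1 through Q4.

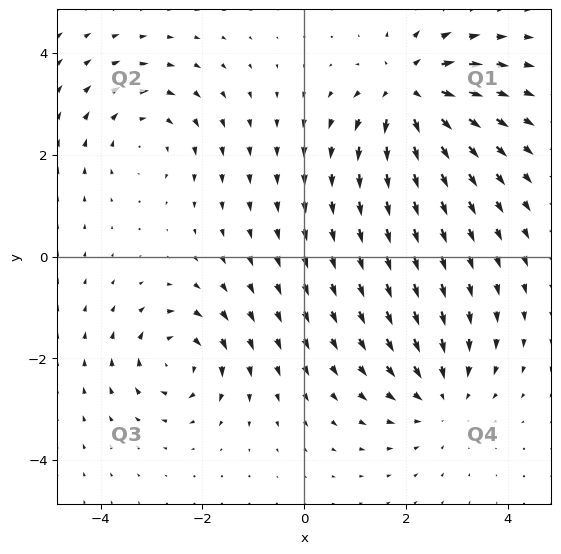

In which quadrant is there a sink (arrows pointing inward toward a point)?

The sink sits at approximately (2.7, -2.8), which lies in quadrant Q4. The divergence there is about -3, negative as expected for a sink.

Q4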